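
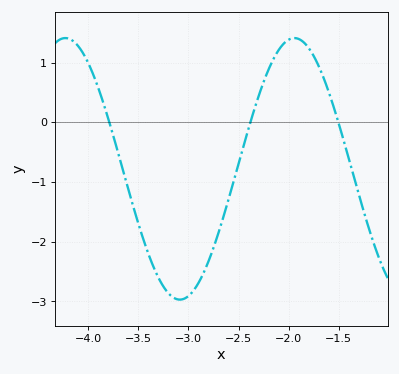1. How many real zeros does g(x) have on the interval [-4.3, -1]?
3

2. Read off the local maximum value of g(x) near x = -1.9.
1.4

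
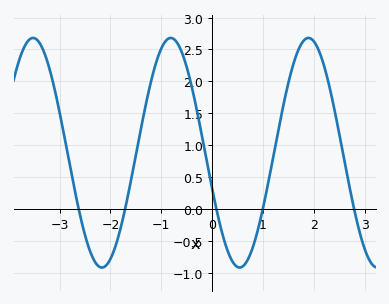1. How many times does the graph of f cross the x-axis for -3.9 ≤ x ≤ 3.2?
5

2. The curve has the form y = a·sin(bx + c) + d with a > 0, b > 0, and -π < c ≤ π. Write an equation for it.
y = 1.8sin(2.3x - 2.8) + 0.88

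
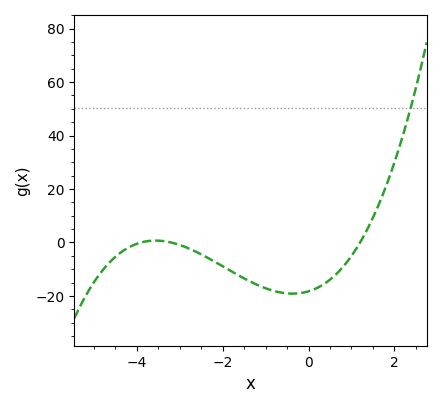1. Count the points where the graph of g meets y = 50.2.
1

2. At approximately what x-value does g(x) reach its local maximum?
-3.6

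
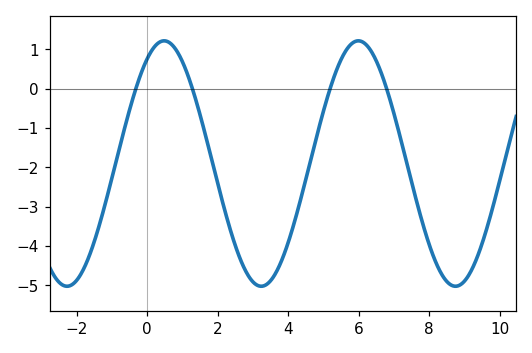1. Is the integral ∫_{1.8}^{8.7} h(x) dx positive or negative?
negative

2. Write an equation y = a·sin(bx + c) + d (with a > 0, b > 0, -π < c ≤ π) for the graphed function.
y = 3.12sin(1.14x + 1.02) - 1.9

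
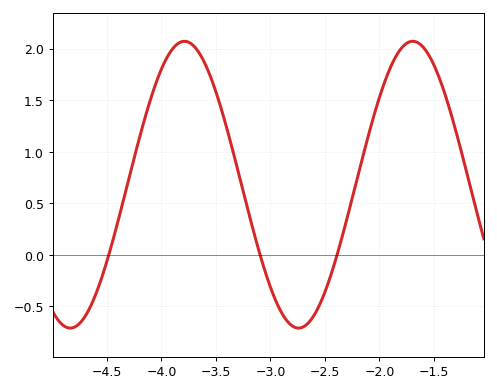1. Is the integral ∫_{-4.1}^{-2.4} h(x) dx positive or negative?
positive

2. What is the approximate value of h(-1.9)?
1.8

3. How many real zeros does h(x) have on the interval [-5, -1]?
3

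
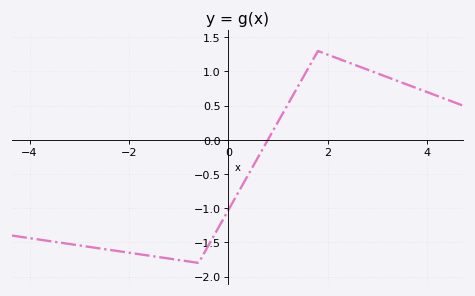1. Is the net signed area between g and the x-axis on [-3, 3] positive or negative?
negative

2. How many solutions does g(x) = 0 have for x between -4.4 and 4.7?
1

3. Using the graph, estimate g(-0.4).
-1.55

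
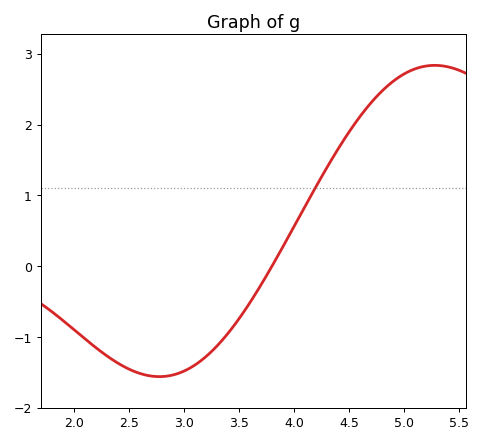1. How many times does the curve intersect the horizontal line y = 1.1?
1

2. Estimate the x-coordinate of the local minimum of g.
2.8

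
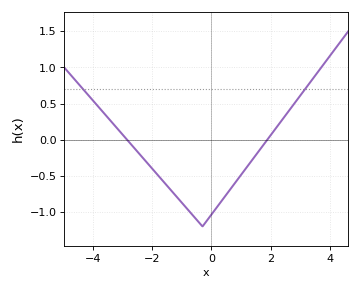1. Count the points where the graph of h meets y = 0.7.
2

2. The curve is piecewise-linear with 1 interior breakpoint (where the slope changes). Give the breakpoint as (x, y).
(-0.3, -1.2)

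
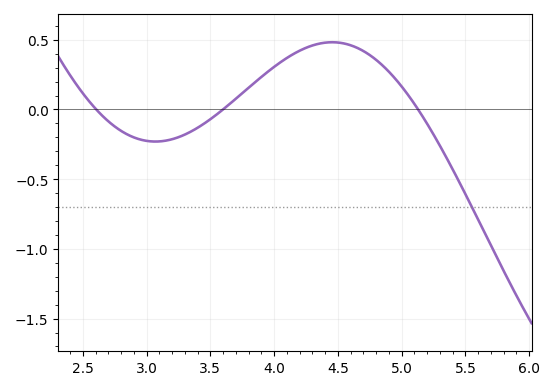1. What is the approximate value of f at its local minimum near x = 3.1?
-0.23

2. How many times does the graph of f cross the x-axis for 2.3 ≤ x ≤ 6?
3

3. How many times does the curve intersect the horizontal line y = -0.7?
1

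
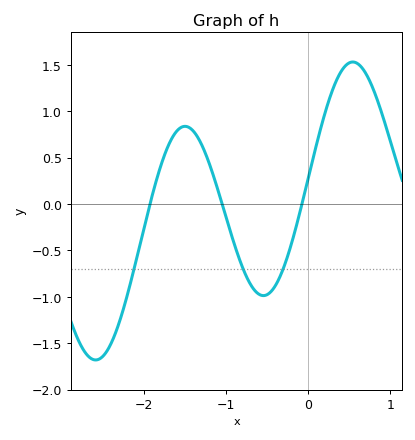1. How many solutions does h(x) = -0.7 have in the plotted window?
3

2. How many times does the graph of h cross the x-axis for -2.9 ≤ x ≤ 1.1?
3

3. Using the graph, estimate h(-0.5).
-1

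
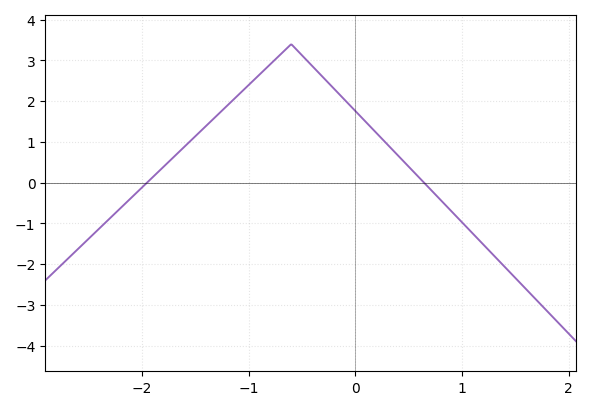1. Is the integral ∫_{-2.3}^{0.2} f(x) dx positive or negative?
positive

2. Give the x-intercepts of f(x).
-2, 0.6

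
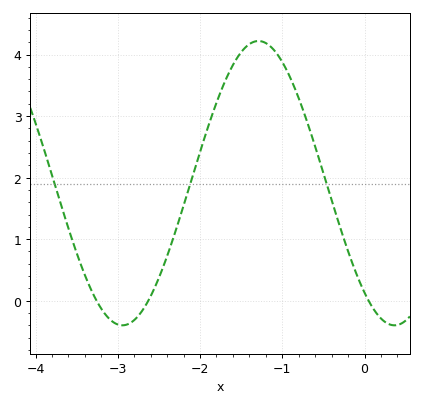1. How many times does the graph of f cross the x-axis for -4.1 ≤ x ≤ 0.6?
3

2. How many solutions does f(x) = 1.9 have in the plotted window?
3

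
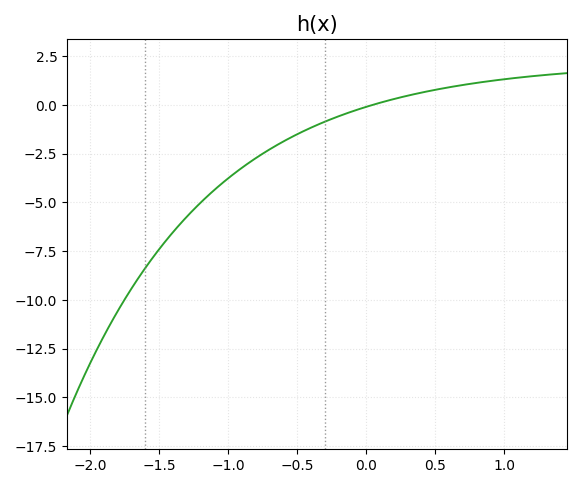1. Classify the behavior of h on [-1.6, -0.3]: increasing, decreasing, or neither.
increasing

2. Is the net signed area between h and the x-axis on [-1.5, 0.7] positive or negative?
negative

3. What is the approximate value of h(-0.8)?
-2.5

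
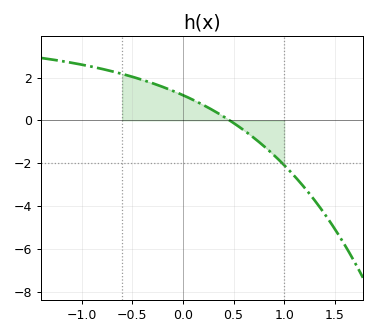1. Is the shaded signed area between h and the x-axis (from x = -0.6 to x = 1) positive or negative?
positive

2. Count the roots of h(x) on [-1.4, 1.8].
1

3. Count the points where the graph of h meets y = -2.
1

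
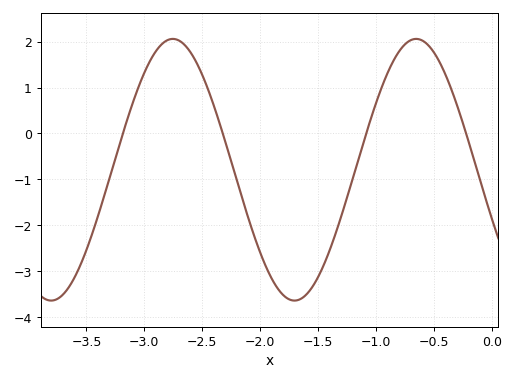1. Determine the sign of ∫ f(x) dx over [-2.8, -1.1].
negative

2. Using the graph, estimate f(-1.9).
-3.16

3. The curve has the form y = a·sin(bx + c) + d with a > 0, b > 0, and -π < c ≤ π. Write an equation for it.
y = 2.85sin(2.99x - 2.76) - 0.79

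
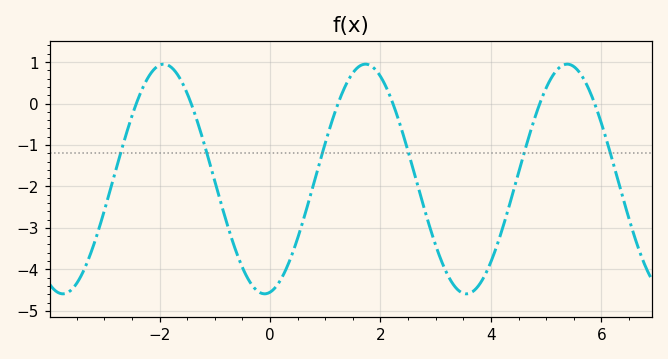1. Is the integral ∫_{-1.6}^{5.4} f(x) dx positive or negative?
negative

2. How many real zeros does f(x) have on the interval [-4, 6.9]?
6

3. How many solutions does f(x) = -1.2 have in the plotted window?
6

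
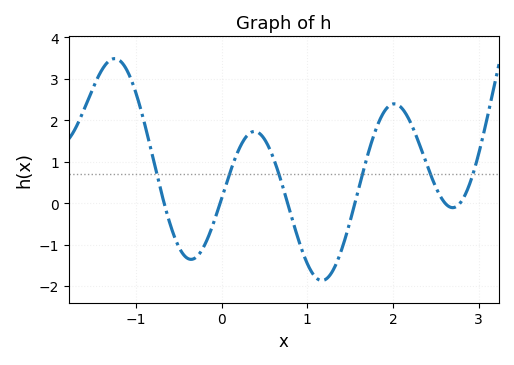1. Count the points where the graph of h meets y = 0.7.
6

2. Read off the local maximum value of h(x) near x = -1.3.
3.5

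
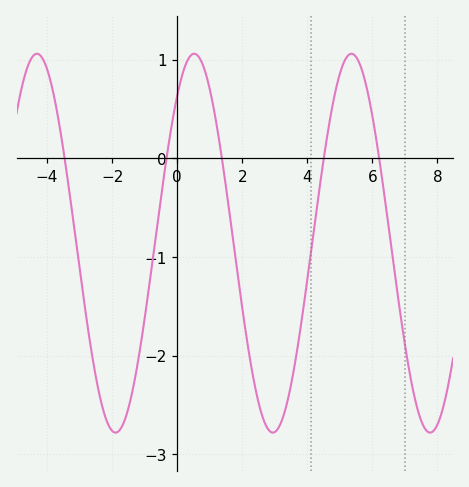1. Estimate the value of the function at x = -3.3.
-0.369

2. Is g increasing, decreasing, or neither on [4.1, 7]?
neither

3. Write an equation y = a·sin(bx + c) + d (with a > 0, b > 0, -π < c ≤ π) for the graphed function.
y = 1.92sin(1.3x + 0.89) - 0.86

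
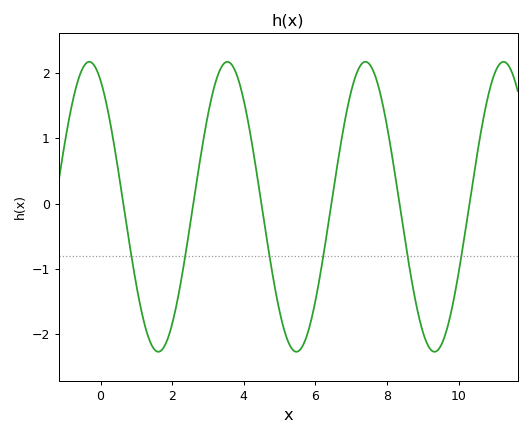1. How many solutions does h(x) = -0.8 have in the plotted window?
6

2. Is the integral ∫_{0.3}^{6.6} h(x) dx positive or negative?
negative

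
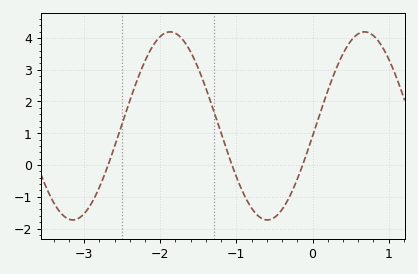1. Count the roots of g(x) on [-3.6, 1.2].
3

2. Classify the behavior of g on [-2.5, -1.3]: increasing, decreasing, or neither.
neither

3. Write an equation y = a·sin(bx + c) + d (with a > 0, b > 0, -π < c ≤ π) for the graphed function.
y = 2.96sin(2.5x - 0.11) + 1.23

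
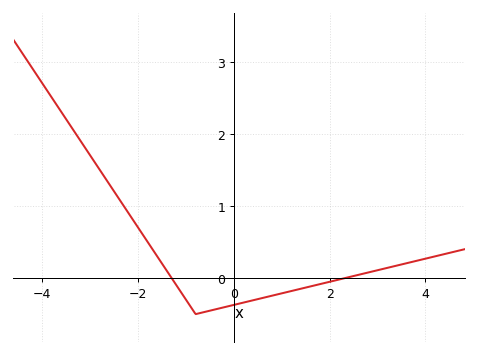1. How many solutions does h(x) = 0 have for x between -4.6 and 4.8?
2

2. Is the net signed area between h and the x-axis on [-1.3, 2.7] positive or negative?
negative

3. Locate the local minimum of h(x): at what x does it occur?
-0.8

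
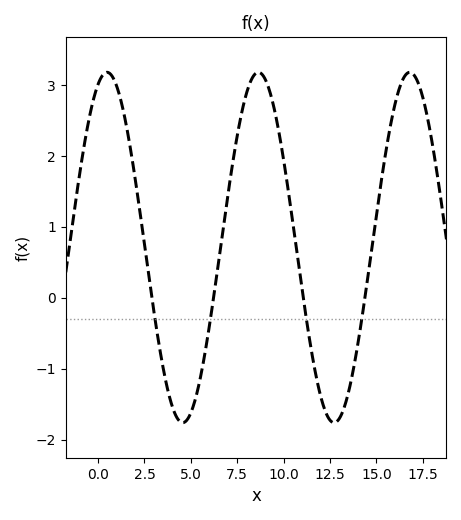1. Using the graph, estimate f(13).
-1.7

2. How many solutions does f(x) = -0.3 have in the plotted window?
4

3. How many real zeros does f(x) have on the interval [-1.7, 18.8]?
4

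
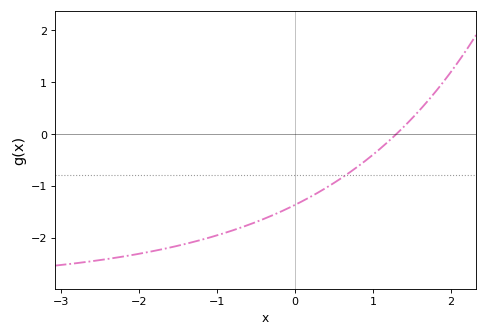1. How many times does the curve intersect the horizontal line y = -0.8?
1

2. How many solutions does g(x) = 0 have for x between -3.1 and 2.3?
1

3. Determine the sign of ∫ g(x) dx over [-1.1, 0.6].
negative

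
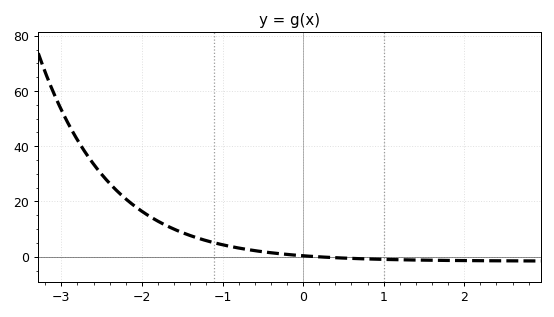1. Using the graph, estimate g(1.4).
-2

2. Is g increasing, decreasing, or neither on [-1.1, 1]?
decreasing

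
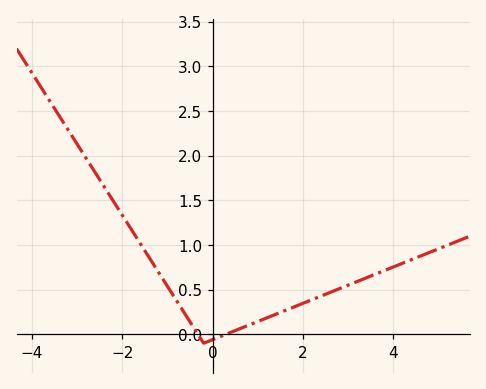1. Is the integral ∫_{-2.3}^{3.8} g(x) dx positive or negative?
positive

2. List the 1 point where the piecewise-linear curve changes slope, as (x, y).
(-0.2, -0.1)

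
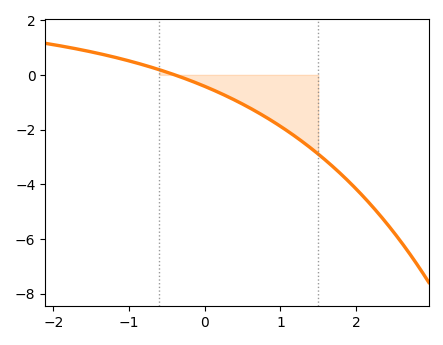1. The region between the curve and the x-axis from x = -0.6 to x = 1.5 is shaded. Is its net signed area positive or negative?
negative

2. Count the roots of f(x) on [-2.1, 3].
1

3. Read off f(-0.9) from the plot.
0.4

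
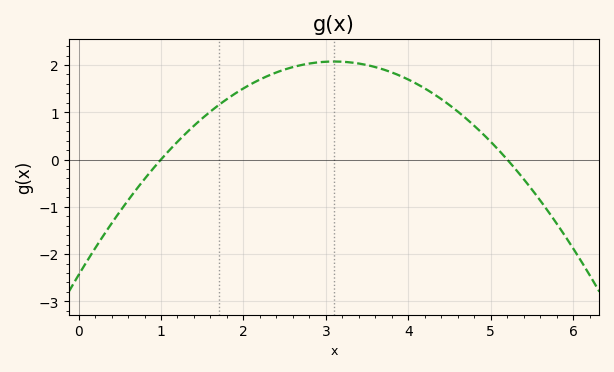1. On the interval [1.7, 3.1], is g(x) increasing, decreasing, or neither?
increasing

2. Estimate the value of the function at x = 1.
0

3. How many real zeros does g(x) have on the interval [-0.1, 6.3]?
2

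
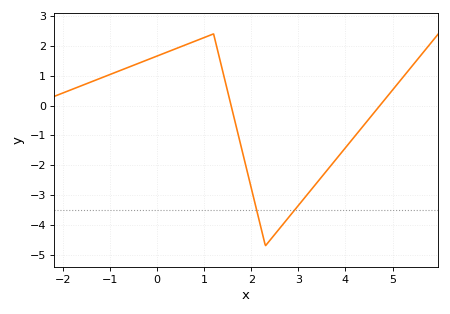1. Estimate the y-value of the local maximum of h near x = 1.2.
2.4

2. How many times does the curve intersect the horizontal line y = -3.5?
2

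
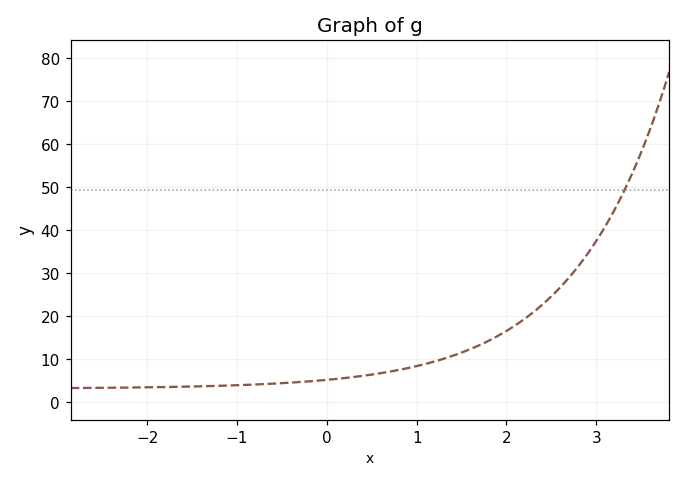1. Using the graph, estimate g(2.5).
24.7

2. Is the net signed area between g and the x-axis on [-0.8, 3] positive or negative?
positive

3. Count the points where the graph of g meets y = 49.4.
1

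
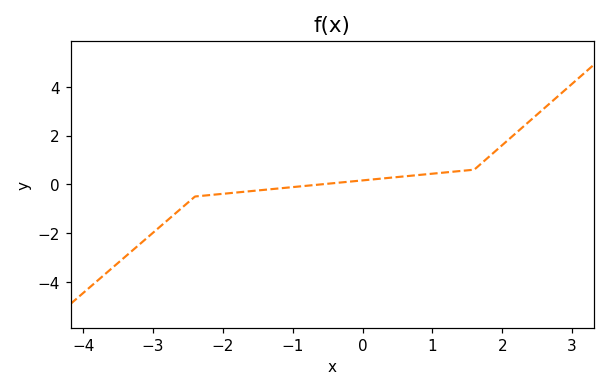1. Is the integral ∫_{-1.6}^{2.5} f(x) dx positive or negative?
positive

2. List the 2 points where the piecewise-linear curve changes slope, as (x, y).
(-2.4, -0.5); (1.6, 0.6)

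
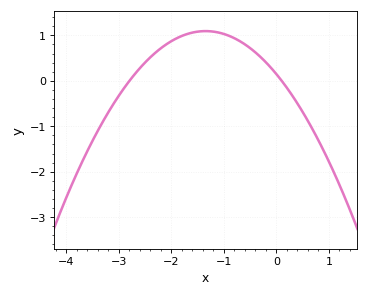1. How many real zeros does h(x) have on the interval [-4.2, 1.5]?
2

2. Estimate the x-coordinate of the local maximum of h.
-1.4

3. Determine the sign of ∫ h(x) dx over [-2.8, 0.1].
positive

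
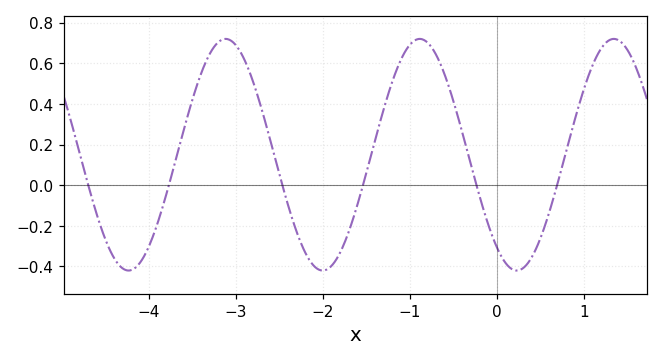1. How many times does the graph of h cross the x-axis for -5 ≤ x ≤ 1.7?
6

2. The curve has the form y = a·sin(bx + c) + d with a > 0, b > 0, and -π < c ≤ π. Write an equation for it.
y = 0.57sin(2.82x - 2.21) + 0.15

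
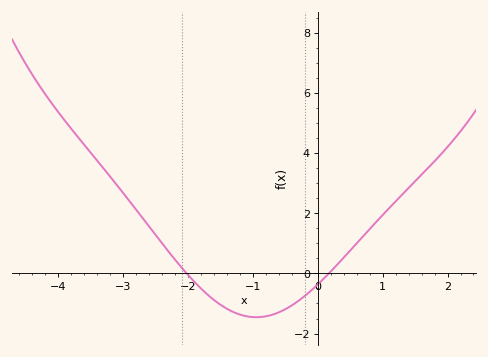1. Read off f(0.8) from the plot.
1.4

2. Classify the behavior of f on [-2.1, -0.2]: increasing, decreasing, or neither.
neither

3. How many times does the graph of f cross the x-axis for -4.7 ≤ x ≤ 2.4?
2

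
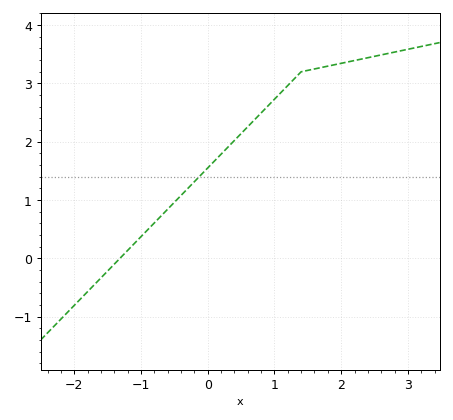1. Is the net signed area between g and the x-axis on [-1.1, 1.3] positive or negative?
positive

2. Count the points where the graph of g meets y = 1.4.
1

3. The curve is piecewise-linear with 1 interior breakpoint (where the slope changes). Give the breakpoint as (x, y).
(1.4, 3.2)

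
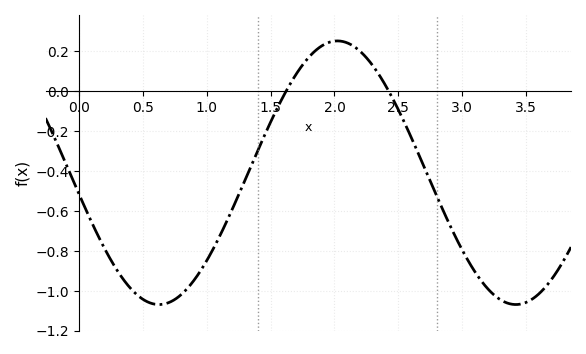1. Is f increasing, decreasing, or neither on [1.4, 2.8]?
neither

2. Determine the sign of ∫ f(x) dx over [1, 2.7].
negative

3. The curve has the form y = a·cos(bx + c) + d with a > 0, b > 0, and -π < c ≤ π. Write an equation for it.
y = 0.66cos(2.25x + 1.73) - 0.41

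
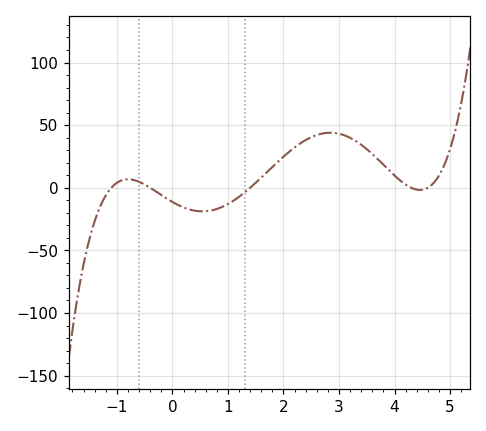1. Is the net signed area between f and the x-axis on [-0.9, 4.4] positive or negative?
positive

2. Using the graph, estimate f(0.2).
-15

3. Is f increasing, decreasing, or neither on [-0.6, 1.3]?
neither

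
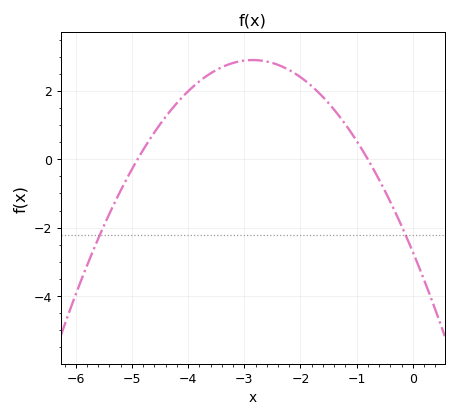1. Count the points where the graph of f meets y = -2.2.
2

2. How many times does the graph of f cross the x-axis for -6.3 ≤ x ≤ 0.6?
2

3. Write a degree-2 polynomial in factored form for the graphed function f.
y = -0.69(x + 4.9)(x + 0.8)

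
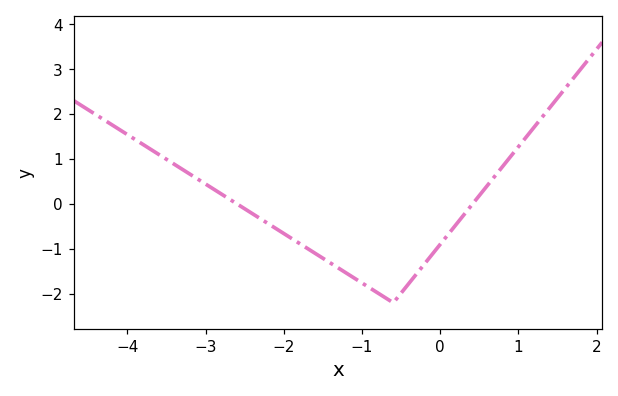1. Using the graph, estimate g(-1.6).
-1.1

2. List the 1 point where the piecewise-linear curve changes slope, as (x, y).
(-0.6, -2.2)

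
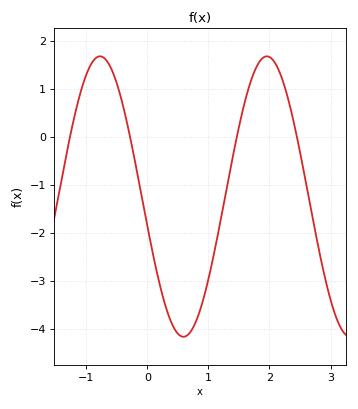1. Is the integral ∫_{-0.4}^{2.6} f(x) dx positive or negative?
negative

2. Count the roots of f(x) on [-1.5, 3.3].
4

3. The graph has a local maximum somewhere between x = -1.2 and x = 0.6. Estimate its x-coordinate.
-0.776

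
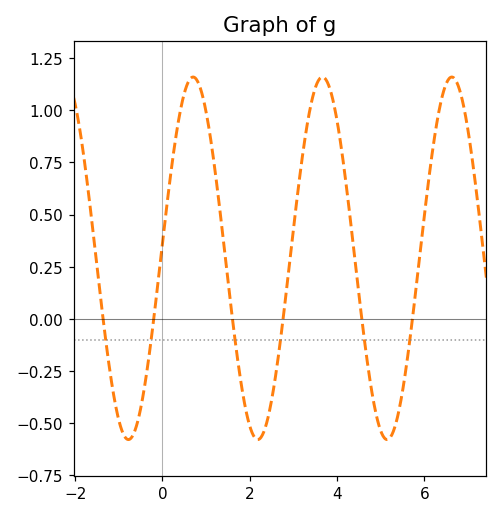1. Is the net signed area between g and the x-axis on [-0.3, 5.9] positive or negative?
positive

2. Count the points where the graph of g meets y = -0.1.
6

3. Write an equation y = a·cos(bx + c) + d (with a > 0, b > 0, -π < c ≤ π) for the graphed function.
y = 0.87cos(2.12x - 1.49) + 0.29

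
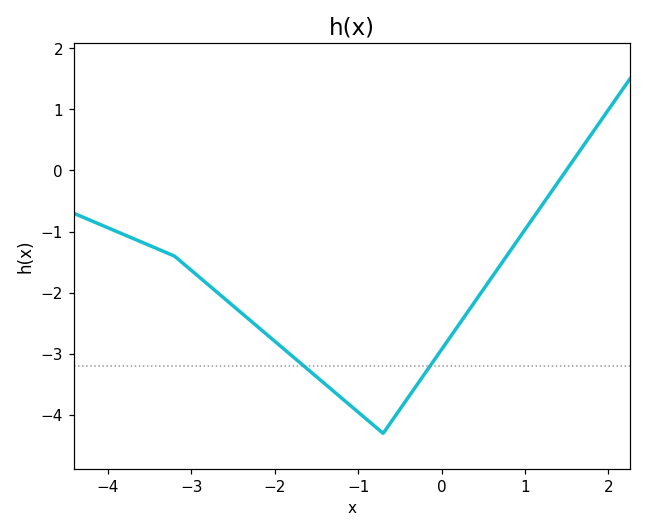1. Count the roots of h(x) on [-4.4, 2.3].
1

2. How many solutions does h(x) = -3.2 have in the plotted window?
2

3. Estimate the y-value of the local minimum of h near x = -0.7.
-4.3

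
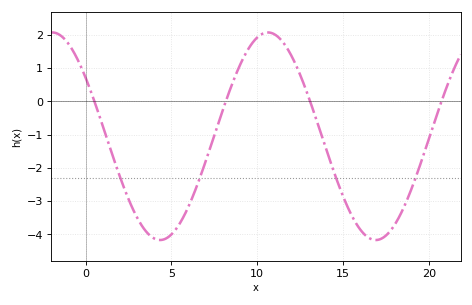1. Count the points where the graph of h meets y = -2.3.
4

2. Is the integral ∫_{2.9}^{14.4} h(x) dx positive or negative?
negative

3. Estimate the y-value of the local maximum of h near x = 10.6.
2.1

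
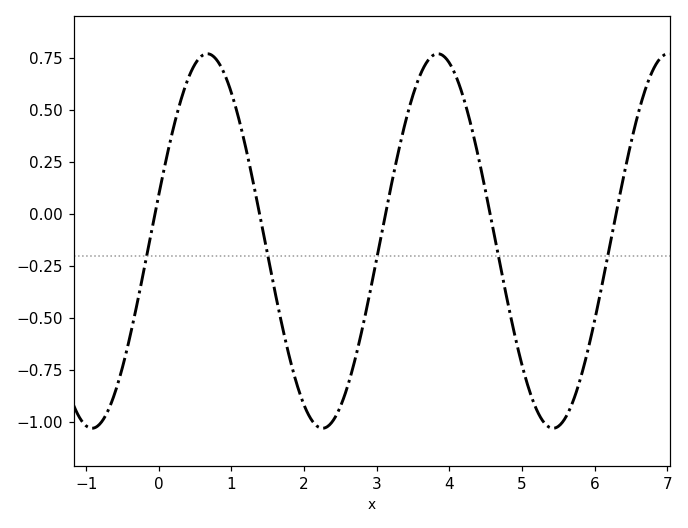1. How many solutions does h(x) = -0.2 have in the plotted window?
5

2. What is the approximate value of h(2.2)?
-1.02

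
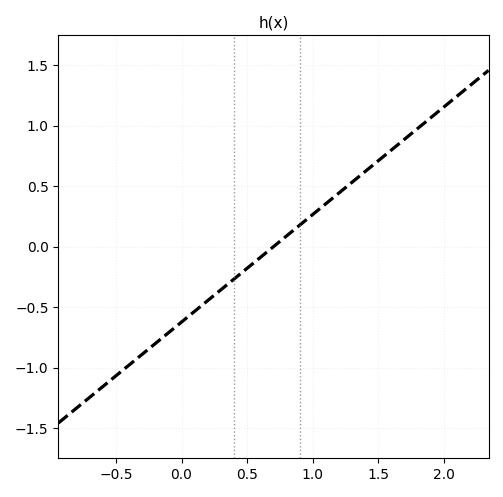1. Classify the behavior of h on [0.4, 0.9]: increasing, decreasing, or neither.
increasing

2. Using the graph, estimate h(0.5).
-0.178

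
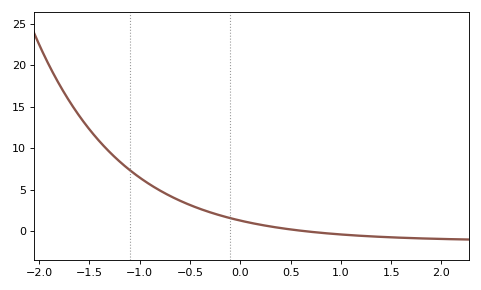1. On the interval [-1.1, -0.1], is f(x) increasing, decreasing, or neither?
decreasing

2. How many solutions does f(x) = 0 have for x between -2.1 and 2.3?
1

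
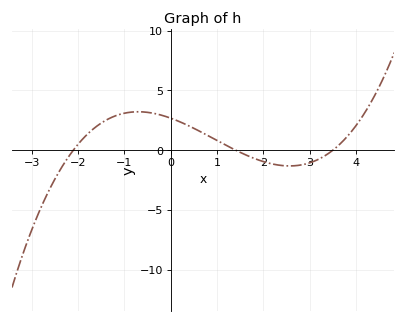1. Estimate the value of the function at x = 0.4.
2.01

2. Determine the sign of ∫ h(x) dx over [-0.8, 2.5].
positive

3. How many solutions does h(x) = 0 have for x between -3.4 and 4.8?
3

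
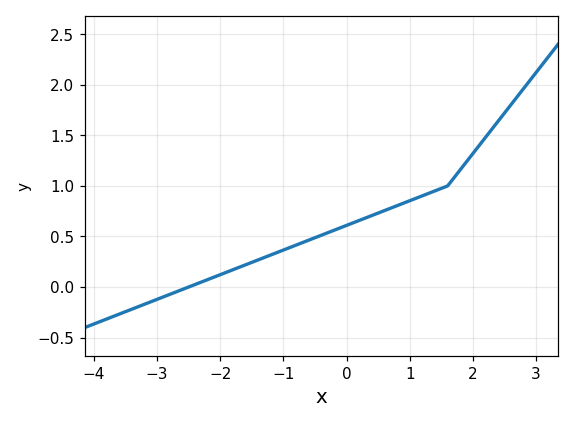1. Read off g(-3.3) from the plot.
-0.196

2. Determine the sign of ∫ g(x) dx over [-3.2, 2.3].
positive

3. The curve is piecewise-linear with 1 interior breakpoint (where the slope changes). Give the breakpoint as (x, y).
(1.6, 1)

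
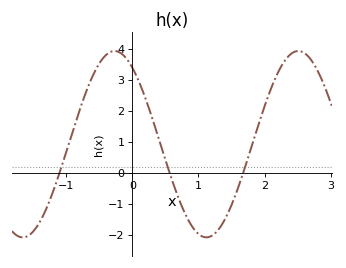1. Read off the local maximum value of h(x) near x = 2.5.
3.94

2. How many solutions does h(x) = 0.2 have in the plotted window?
3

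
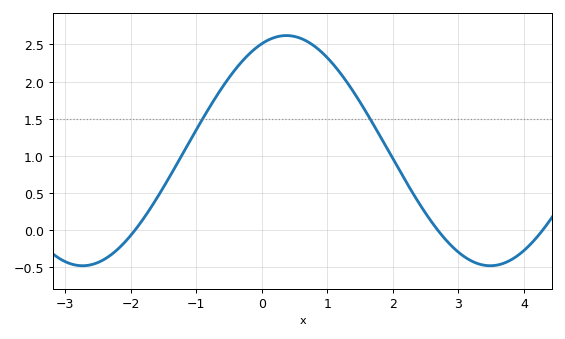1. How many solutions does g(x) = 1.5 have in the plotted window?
2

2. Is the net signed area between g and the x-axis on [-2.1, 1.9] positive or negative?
positive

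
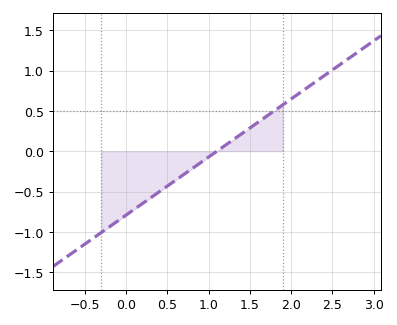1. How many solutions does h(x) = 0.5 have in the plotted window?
1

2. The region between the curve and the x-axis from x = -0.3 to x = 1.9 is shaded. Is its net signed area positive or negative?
negative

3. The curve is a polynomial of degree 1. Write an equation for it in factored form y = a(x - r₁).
y = 0.72(x - 1.1)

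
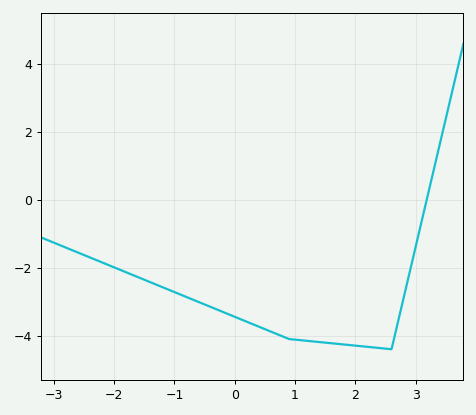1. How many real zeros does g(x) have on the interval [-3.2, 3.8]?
1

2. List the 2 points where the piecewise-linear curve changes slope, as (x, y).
(0.9, -4.1); (2.6, -4.4)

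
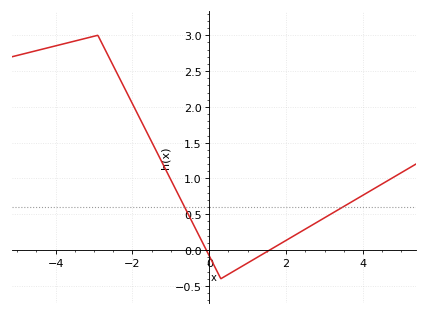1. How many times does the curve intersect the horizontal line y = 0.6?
2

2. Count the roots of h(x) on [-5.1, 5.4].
2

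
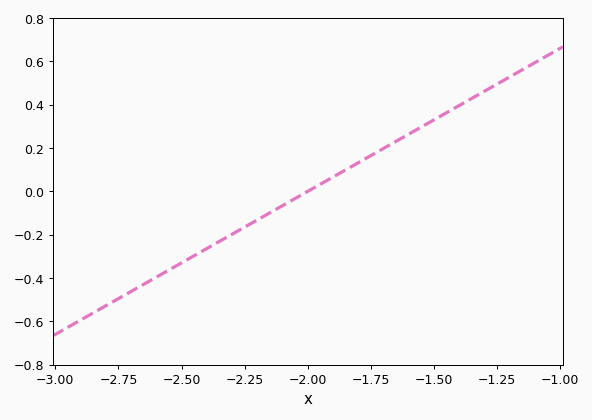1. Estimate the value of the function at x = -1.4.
0.4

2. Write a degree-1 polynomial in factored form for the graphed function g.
y = 0.66(x + 2)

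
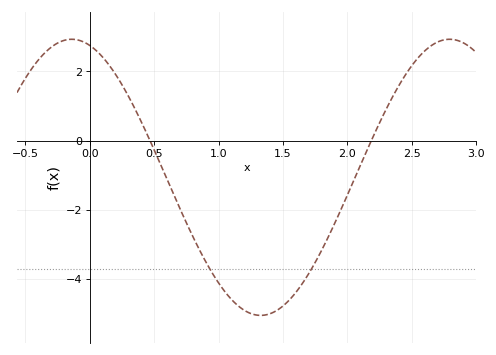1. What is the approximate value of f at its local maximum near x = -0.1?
2.93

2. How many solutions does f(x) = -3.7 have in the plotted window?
2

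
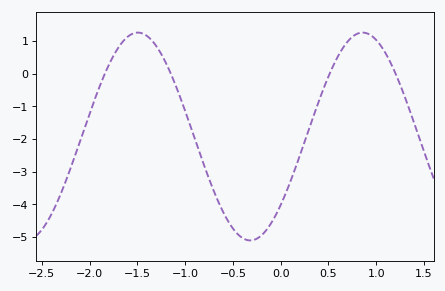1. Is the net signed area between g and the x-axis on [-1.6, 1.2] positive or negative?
negative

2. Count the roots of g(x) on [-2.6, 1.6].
4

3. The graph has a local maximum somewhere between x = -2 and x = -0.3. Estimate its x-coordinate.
-1.5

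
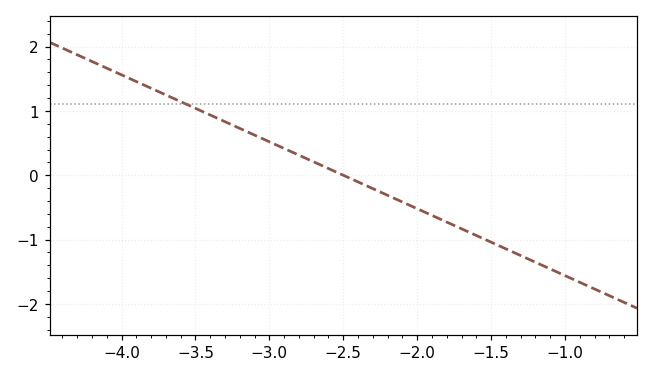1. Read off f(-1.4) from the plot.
-1.14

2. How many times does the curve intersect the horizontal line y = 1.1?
1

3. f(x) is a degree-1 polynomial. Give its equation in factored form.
y = -1.04(x + 2.5)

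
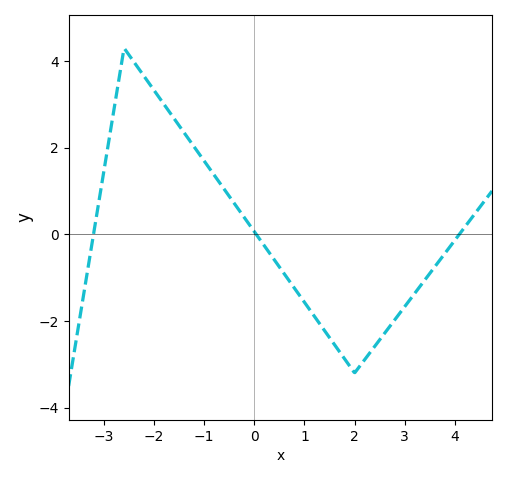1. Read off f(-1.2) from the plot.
2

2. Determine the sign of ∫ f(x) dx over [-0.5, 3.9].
negative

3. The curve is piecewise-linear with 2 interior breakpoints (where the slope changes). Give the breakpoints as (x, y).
(-2.6, 4.3); (2, -3.2)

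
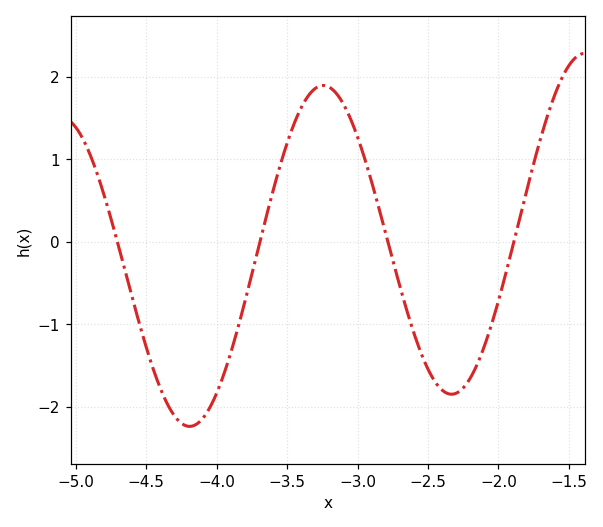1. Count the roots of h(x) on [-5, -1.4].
4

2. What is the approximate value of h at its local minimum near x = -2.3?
-1.85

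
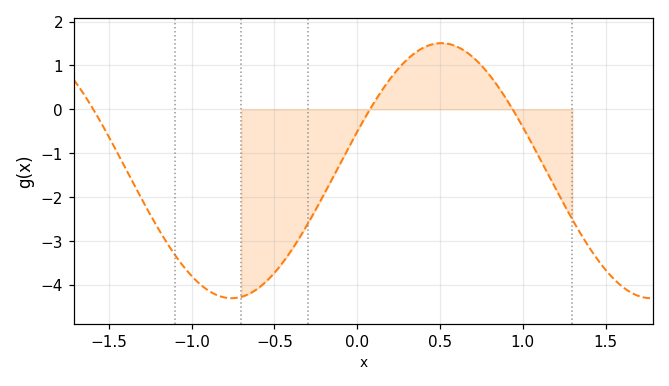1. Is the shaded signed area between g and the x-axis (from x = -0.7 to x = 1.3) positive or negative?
negative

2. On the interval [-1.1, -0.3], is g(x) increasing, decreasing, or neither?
neither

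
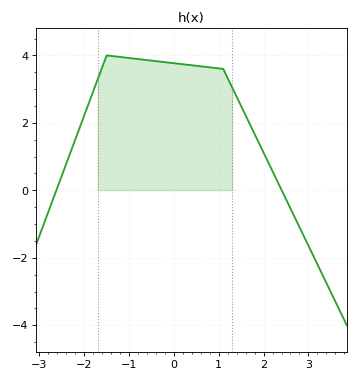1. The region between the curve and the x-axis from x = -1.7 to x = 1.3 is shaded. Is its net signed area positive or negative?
positive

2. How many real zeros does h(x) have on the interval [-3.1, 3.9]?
2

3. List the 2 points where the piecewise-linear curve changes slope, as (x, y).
(-1.5, 4); (1.1, 3.6)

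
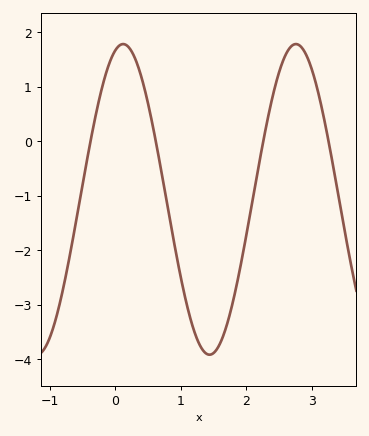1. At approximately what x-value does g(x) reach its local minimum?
1.44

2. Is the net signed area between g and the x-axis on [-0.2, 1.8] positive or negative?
negative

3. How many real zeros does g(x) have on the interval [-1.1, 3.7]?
4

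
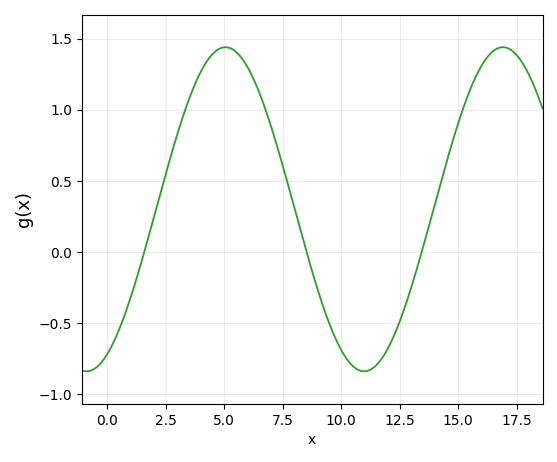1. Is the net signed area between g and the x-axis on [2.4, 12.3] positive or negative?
positive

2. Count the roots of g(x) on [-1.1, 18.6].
3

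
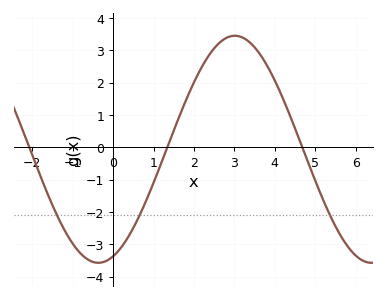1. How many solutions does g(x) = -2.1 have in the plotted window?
3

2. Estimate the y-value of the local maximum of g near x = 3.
3.45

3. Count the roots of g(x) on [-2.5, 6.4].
3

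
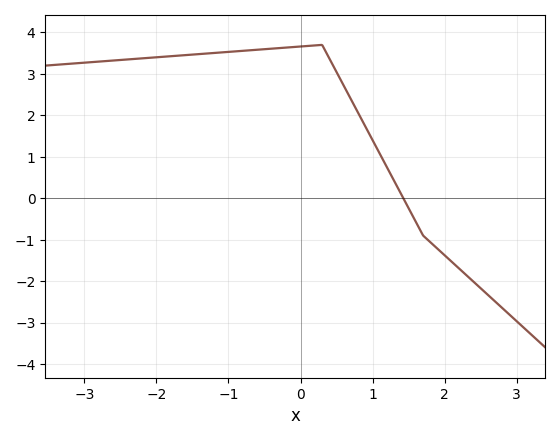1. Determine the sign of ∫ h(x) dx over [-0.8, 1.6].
positive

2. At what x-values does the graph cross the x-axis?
1.43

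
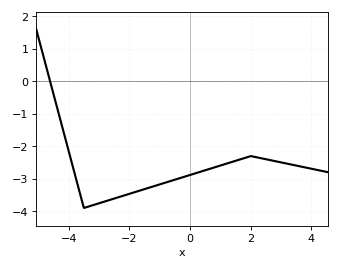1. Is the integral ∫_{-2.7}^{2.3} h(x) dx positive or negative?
negative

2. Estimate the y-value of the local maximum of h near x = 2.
-2.3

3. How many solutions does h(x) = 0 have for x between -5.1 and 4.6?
1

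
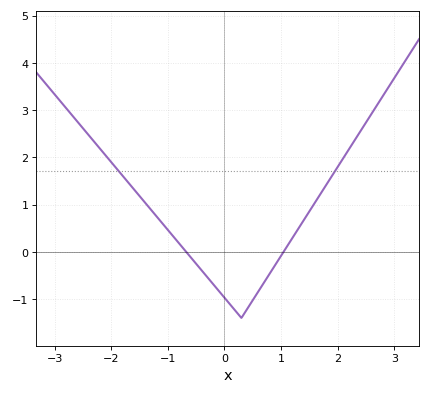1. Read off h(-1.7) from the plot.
1.47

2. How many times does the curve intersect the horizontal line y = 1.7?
2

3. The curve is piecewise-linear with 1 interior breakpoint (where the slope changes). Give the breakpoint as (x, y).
(0.3, -1.4)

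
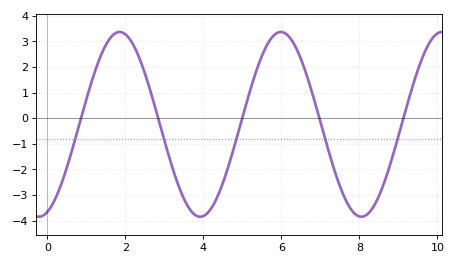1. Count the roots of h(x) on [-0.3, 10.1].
5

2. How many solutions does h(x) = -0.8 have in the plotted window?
5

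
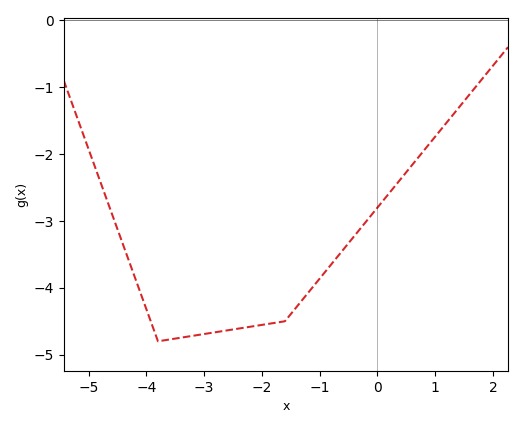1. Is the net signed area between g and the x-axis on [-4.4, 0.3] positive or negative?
negative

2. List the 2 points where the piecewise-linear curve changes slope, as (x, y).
(-3.8, -4.8); (-1.6, -4.5)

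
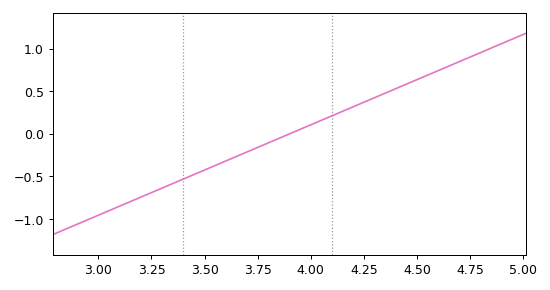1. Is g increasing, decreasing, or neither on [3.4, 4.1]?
increasing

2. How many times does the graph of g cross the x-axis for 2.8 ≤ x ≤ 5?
1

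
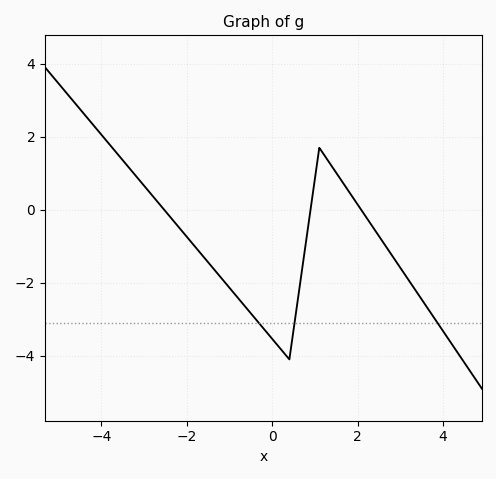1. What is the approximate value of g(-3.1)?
0.8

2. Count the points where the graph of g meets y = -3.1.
3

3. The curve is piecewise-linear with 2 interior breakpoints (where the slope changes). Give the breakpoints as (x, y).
(0.4, -4.1); (1.1, 1.7)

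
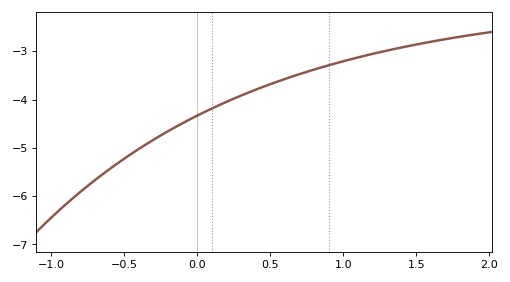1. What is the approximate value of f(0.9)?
-3.3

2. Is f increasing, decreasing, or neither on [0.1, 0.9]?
increasing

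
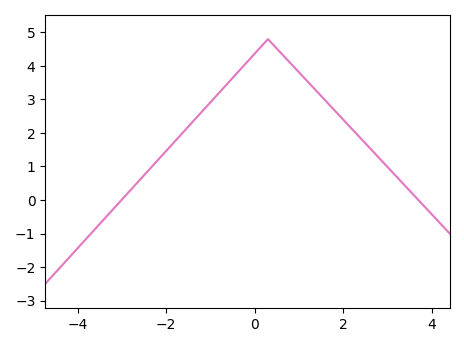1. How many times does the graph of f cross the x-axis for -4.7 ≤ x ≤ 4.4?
2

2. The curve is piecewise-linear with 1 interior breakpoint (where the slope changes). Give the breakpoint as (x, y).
(0.3, 4.8)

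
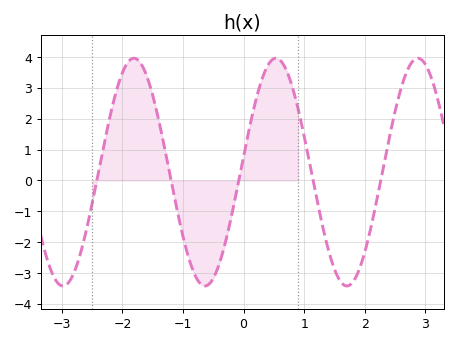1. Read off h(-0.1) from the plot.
-0.2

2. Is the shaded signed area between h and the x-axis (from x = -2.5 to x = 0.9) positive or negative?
positive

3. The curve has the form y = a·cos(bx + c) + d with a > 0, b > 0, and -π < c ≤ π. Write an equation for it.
y = 3.69cos(2.7x - 1.4) + 0.27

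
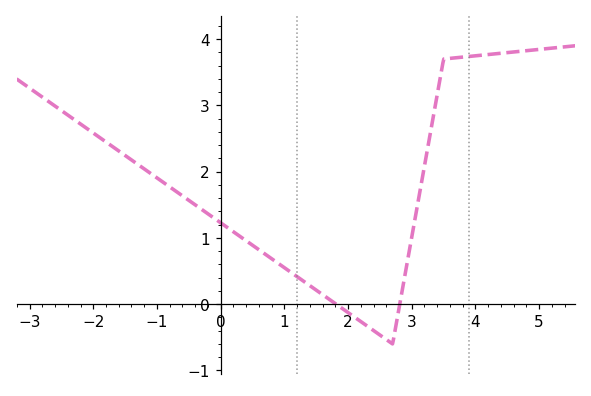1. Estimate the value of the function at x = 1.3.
0.348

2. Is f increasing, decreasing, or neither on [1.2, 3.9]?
neither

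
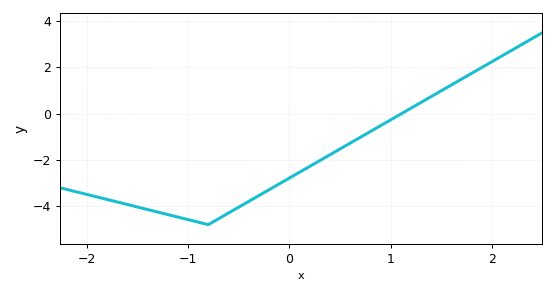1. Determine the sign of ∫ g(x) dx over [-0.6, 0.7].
negative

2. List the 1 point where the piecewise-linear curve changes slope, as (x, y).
(-0.8, -4.8)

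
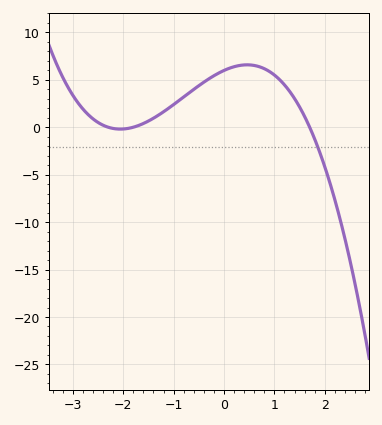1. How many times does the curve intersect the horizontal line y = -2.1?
1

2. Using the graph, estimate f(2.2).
-7.5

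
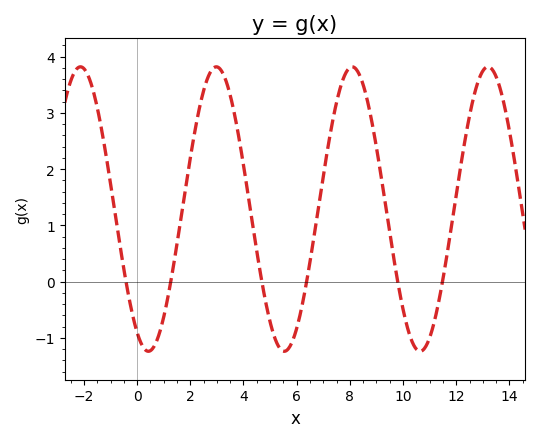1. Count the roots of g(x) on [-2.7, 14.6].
6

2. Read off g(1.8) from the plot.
1.6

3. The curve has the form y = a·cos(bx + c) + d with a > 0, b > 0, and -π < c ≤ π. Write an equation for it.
y = 2.53cos(1.23x + 2.62) + 1.29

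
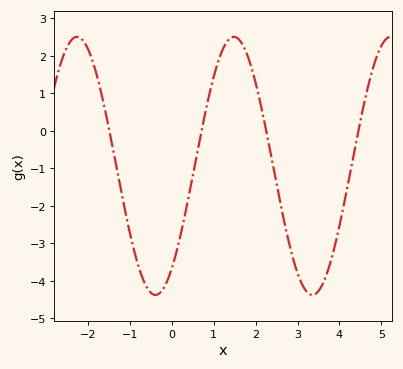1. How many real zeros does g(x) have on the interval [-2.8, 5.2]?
4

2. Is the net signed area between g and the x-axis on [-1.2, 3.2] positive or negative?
negative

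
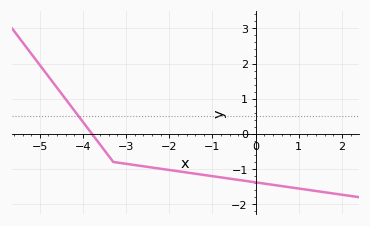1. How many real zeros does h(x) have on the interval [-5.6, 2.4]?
1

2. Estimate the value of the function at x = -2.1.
-1.01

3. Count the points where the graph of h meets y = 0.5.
1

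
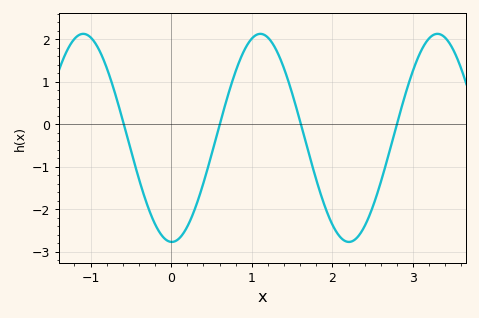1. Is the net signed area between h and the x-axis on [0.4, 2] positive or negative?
positive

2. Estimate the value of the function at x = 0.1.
-2.7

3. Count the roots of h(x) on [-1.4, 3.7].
4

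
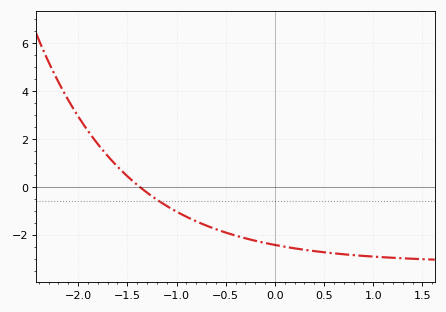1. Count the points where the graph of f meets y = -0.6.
1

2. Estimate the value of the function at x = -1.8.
1.8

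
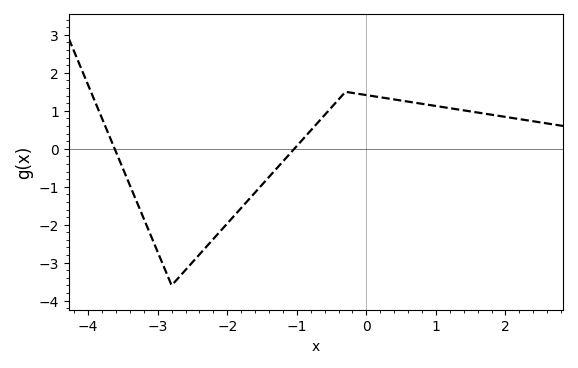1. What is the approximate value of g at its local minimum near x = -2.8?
-3.6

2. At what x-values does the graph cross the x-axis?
-3.6, -1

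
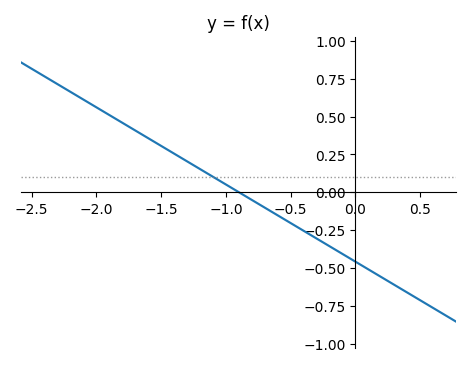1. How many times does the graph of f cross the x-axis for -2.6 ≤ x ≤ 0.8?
1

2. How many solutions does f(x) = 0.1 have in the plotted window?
1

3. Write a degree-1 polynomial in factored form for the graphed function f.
y = -0.51(x + 0.9)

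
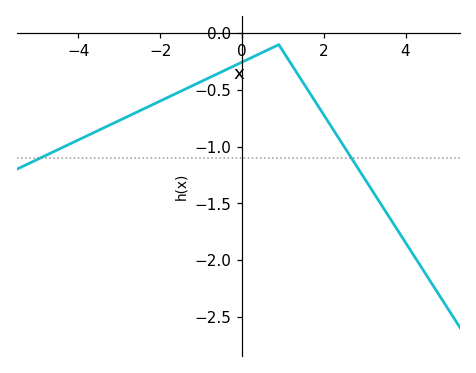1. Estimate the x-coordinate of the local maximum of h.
0.8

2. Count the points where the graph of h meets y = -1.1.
2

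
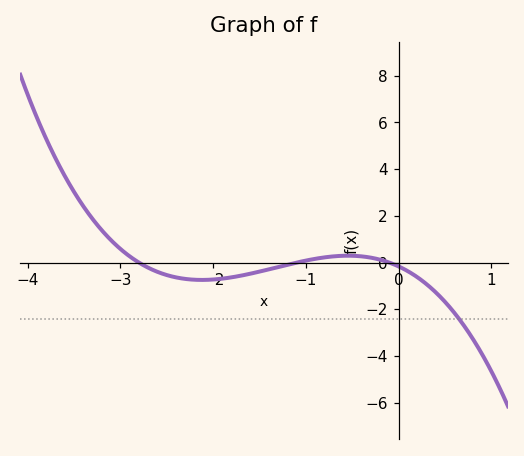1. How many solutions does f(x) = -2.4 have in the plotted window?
1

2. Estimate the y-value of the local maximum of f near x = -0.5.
0.295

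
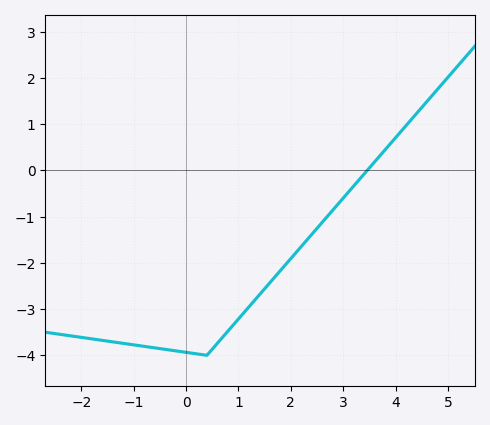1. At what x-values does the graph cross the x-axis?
3.46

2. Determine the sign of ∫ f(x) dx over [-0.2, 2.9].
negative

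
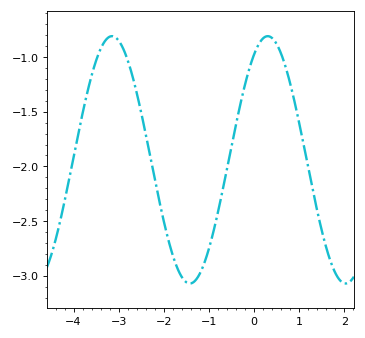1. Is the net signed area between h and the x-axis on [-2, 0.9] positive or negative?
negative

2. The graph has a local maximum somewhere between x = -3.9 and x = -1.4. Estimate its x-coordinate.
-3.1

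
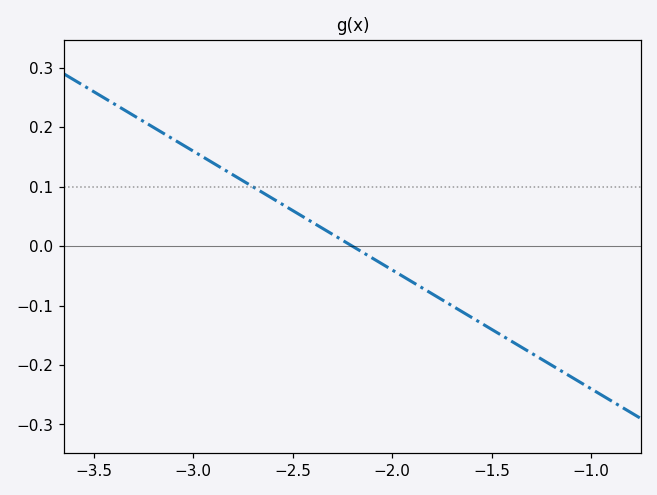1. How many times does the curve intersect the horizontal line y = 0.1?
1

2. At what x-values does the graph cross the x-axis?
-2.2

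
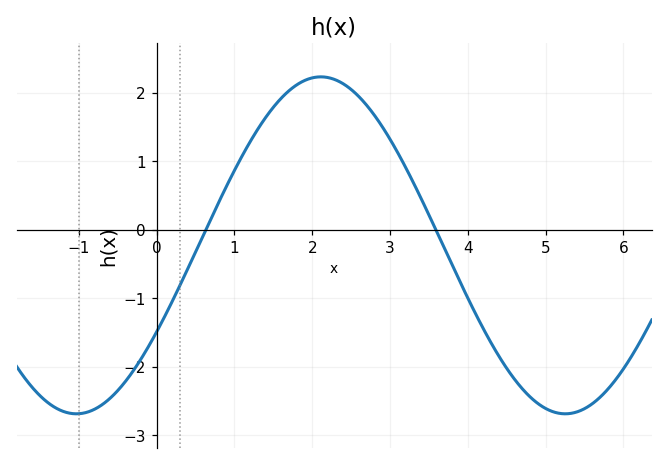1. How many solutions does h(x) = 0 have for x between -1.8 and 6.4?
2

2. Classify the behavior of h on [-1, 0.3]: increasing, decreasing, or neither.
increasing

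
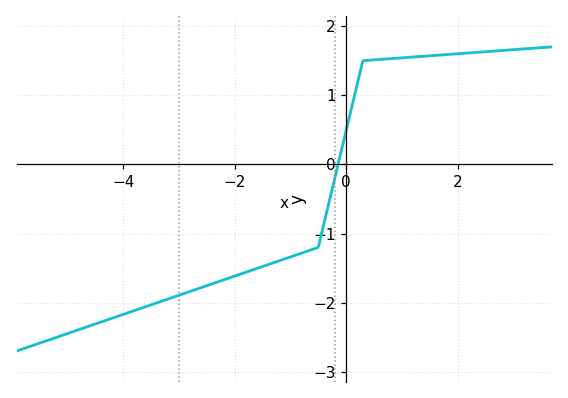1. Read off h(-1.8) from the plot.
-1.56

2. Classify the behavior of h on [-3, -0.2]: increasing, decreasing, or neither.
increasing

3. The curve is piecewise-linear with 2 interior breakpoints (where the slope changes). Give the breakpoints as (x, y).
(-0.5, -1.2); (0.3, 1.5)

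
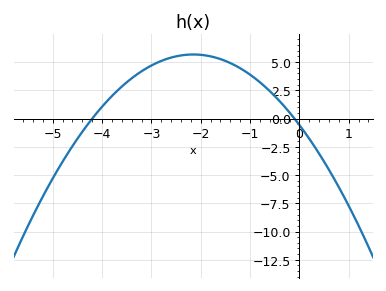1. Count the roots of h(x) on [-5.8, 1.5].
2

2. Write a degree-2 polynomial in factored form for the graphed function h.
y = -1.35(x + 4.2)(x + 0.1)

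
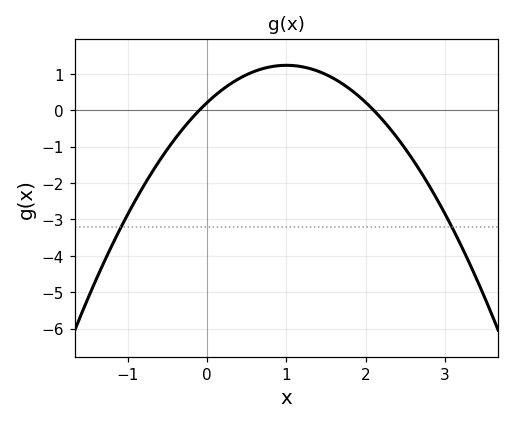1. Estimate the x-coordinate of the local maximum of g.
1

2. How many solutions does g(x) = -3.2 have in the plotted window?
2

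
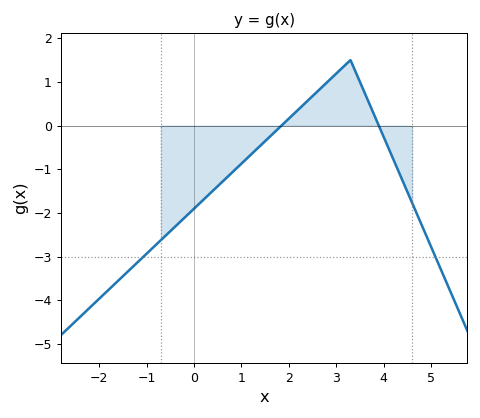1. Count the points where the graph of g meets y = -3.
2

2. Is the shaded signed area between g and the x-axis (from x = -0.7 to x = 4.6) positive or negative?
negative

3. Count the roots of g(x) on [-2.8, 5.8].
2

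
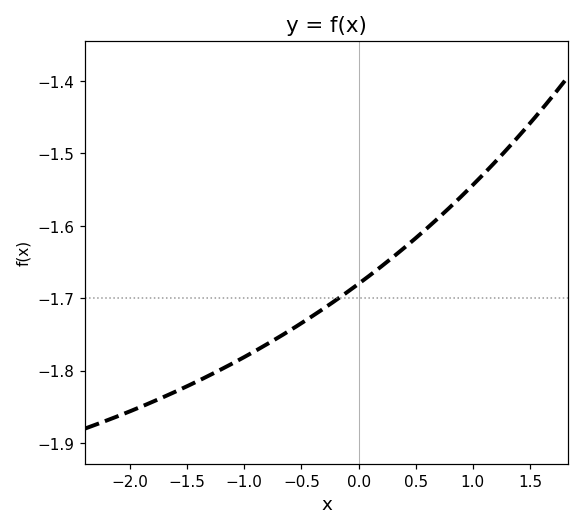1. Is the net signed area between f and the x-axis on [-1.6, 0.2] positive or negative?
negative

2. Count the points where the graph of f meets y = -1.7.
1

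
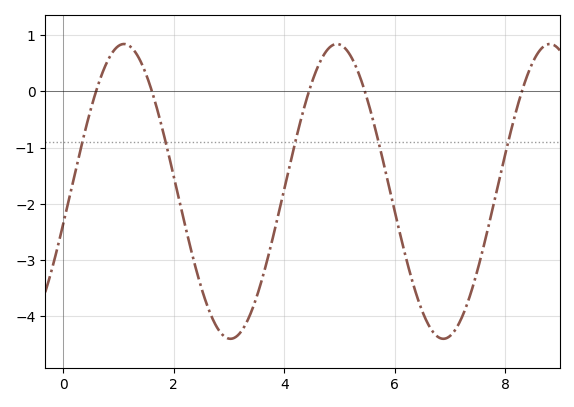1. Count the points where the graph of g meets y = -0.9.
5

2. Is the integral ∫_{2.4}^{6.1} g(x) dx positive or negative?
negative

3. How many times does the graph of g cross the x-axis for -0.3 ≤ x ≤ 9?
5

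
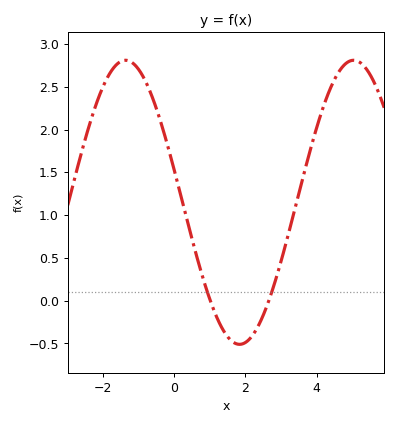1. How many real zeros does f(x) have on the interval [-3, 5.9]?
2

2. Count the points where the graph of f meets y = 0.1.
2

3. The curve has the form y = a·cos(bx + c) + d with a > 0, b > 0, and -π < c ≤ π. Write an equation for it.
y = 1.66cos(0.98x + 1.34) + 1.15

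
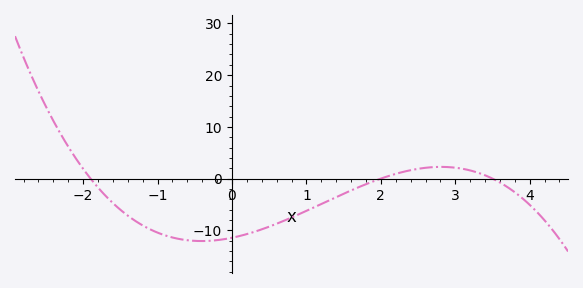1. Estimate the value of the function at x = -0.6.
-11.9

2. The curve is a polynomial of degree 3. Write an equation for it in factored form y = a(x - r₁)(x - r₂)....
y = -0.86(x + 1.9)(x - 2)(x - 3.5)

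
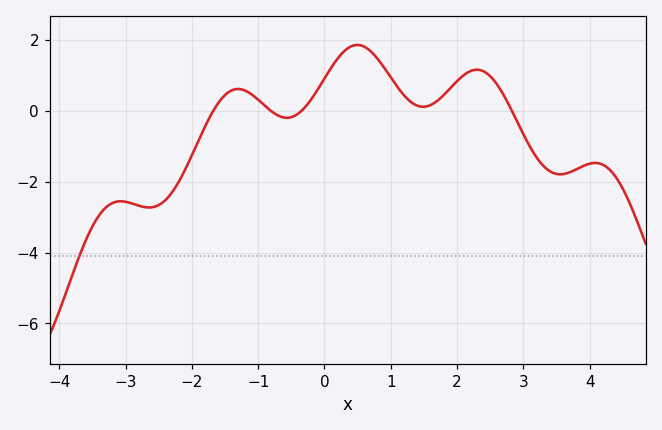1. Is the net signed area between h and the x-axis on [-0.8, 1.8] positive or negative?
positive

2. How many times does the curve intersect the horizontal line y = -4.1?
1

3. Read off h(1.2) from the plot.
0.4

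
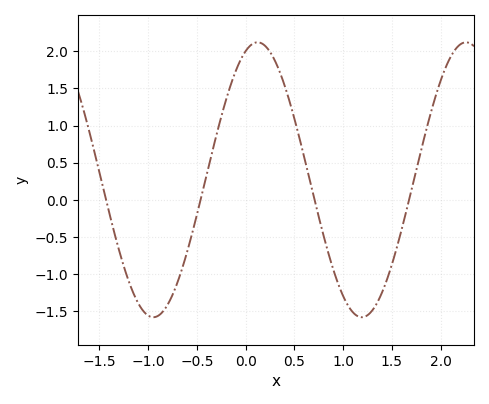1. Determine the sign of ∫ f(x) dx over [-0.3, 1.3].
positive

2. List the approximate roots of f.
-1.43, -0.461, 0.707, 1.68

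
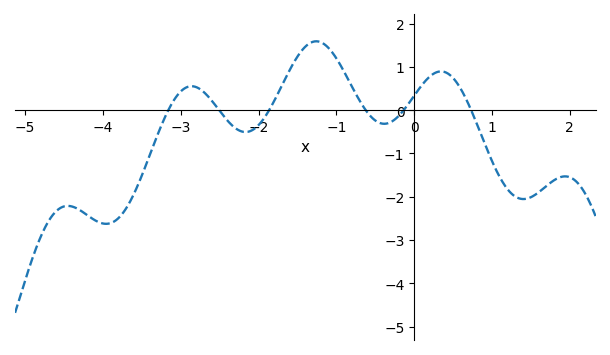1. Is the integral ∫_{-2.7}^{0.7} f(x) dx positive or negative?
positive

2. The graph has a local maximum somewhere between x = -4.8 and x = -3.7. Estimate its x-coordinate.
-4.45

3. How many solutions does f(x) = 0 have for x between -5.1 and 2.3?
6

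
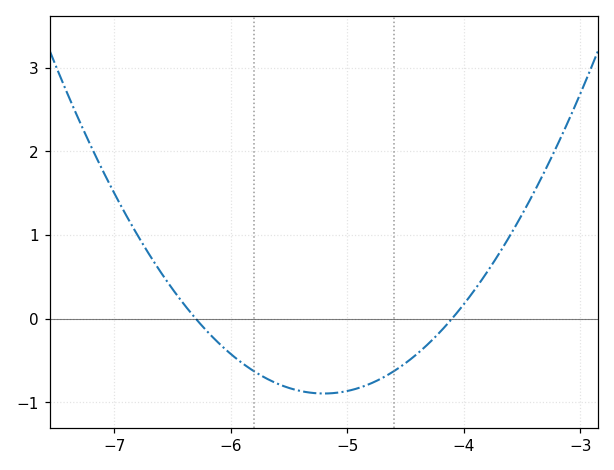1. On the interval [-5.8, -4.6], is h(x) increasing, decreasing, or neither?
neither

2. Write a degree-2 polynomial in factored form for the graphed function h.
y = 0.74(x + 6.3)(x + 4.1)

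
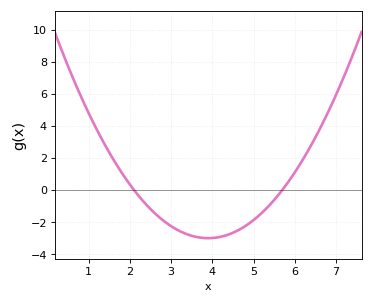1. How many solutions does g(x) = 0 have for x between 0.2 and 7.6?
2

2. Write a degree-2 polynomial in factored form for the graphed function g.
y = 0.93(x - 2.1)(x - 5.7)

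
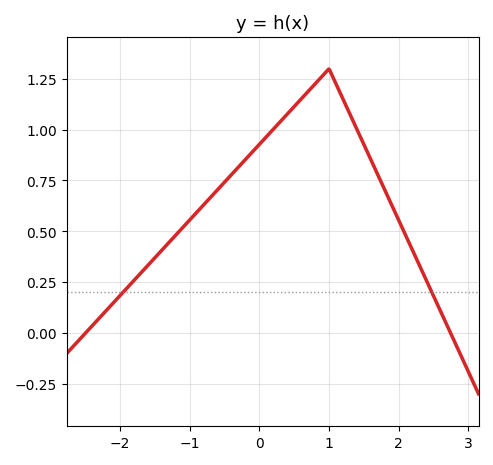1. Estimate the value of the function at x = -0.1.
0.891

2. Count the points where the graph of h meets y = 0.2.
2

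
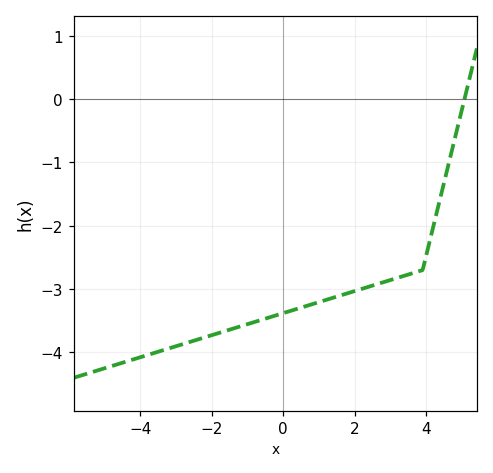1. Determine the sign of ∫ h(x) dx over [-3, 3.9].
negative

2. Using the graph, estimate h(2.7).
-2.91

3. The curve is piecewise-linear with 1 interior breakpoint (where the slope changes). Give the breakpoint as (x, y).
(3.9, -2.7)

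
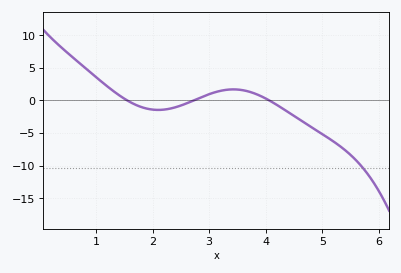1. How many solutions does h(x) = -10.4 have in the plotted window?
1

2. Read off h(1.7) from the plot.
-0.674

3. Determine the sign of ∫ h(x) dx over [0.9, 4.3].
positive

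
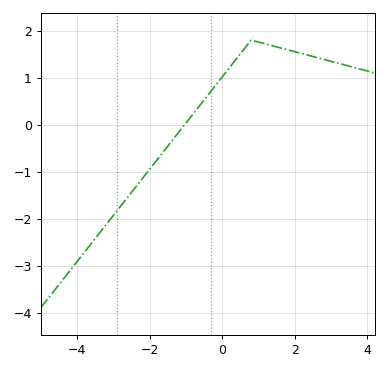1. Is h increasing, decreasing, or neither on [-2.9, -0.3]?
increasing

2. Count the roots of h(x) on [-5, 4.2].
1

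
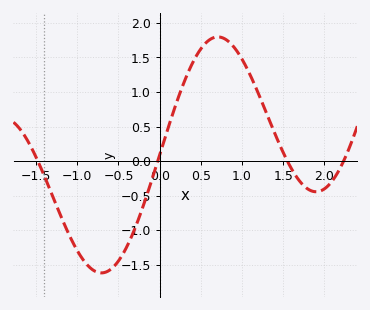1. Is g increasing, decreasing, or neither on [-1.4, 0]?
neither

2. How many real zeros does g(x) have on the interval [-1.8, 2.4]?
4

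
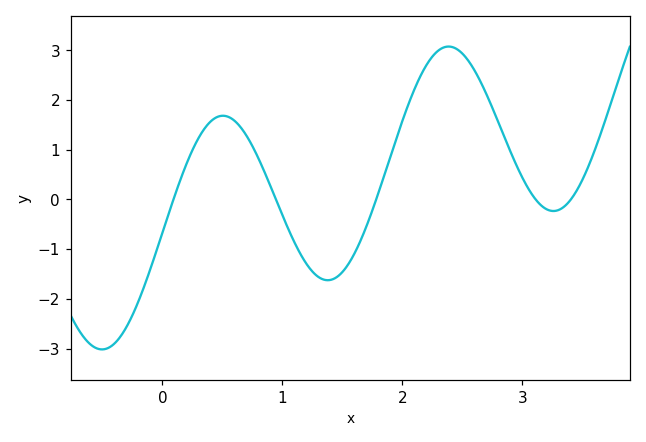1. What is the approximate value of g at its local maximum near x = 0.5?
1.7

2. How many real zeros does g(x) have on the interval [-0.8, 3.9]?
5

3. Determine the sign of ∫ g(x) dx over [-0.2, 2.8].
positive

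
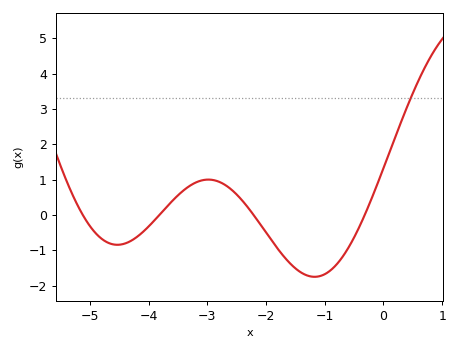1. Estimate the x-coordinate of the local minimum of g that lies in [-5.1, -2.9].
-4.53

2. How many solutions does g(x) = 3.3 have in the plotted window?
1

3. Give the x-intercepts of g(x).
-5.12, -3.82, -2.21, -0.318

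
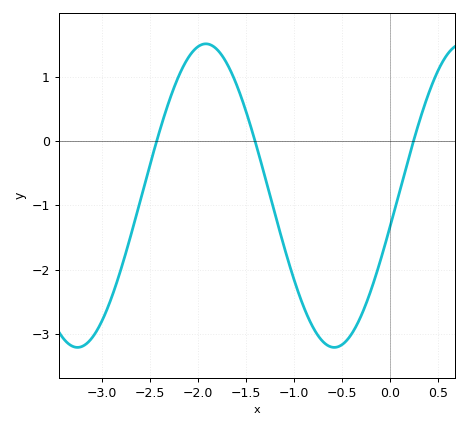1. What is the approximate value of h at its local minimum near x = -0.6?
-3.21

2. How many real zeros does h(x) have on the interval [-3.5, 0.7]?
3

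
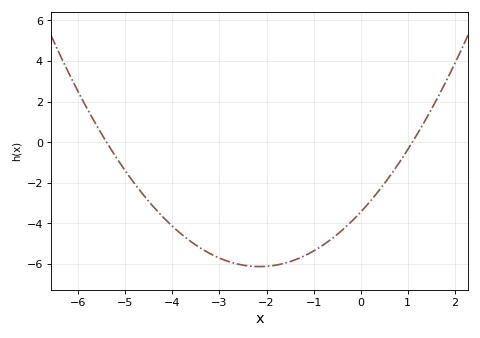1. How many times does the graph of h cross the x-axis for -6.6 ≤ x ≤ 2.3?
2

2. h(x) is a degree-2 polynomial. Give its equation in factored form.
y = 0.58(x + 5.4)(x - 1.1)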